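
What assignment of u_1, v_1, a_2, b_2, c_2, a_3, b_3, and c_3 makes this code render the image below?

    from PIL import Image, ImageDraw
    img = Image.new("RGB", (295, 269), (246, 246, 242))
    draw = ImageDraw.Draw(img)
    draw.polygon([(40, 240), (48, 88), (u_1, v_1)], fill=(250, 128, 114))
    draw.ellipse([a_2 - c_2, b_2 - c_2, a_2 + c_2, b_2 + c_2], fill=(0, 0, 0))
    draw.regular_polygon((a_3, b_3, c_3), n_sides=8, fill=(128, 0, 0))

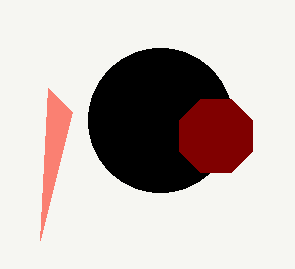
u_1 = 72; v_1 = 112; a_2 = 160; b_2 = 120; c_2 = 72; a_3 = 216; b_3 = 136; c_3 = 40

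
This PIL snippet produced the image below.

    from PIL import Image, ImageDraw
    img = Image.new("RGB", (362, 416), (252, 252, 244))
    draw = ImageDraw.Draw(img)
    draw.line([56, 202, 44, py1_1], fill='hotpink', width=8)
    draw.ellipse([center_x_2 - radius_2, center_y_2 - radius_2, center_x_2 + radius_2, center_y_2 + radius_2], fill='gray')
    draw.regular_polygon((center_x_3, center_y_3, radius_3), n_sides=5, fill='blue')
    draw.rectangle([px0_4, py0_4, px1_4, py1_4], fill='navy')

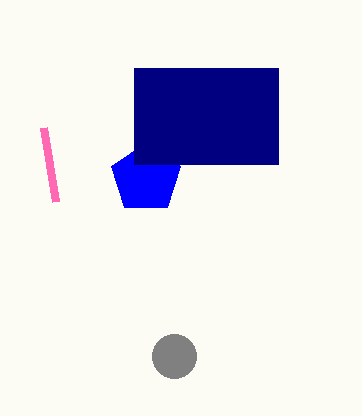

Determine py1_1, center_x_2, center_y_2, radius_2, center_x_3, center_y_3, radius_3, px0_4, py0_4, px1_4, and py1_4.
py1_1 = 128
center_x_2 = 174
center_y_2 = 356
radius_2 = 22
center_x_3 = 146
center_y_3 = 178
radius_3 = 36
px0_4 = 134
py0_4 = 68
px1_4 = 278
py1_4 = 164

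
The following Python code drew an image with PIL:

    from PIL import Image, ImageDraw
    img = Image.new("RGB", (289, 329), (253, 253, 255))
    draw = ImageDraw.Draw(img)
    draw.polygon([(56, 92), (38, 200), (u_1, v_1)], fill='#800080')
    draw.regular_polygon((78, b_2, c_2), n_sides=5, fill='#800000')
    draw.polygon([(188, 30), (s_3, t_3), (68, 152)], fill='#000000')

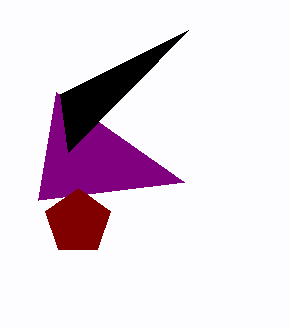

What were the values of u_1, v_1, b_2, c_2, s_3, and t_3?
u_1 = 184, v_1 = 182, b_2 = 222, c_2 = 34, s_3 = 60, t_3 = 94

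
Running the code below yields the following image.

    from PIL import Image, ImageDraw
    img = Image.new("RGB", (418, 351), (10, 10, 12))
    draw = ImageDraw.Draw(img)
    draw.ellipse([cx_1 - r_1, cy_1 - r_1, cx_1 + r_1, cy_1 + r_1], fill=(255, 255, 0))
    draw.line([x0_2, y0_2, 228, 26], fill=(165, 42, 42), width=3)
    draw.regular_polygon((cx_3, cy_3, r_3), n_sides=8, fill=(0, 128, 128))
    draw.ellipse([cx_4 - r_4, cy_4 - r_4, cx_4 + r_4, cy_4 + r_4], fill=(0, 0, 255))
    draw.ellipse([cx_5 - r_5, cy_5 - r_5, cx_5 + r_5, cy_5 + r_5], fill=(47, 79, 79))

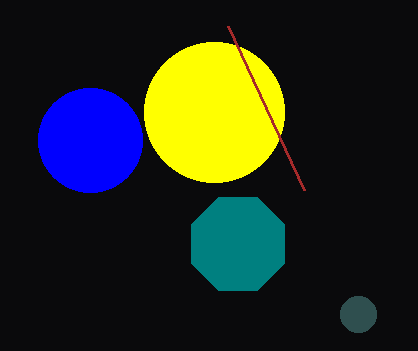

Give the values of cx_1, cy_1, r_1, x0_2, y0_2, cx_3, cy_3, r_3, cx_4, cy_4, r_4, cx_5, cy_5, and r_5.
cx_1 = 214
cy_1 = 112
r_1 = 70
x0_2 = 304
y0_2 = 190
cx_3 = 238
cy_3 = 244
r_3 = 50
cx_4 = 90
cy_4 = 140
r_4 = 52
cx_5 = 358
cy_5 = 314
r_5 = 18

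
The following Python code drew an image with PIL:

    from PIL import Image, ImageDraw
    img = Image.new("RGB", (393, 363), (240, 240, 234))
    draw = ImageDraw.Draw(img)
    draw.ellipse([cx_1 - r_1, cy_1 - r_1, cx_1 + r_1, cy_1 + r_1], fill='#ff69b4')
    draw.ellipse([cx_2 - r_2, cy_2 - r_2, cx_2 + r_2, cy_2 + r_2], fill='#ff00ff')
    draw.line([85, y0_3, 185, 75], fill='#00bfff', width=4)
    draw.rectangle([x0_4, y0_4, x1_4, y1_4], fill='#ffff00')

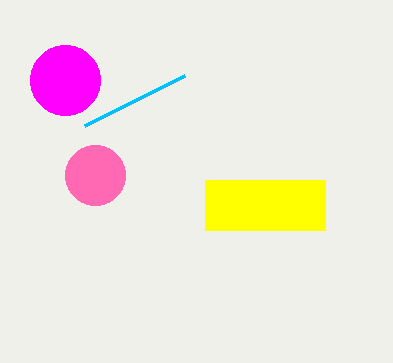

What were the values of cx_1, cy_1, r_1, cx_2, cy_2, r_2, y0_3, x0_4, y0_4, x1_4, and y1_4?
cx_1 = 95; cy_1 = 175; r_1 = 30; cx_2 = 65; cy_2 = 80; r_2 = 35; y0_3 = 125; x0_4 = 205; y0_4 = 180; x1_4 = 325; y1_4 = 230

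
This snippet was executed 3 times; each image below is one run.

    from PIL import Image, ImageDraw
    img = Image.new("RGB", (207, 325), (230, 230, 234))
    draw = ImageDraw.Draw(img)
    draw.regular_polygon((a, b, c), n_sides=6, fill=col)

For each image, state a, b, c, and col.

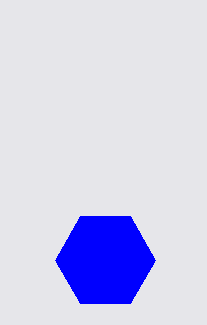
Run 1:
a = 105
b = 260
c = 50
col = 'blue'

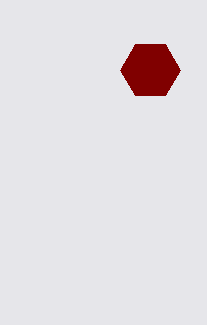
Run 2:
a = 150; b = 70; c = 30; col = 'maroon'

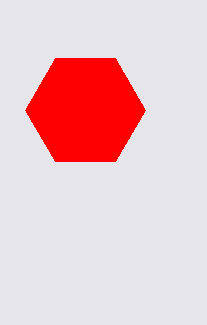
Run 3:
a = 85; b = 110; c = 60; col = 'red'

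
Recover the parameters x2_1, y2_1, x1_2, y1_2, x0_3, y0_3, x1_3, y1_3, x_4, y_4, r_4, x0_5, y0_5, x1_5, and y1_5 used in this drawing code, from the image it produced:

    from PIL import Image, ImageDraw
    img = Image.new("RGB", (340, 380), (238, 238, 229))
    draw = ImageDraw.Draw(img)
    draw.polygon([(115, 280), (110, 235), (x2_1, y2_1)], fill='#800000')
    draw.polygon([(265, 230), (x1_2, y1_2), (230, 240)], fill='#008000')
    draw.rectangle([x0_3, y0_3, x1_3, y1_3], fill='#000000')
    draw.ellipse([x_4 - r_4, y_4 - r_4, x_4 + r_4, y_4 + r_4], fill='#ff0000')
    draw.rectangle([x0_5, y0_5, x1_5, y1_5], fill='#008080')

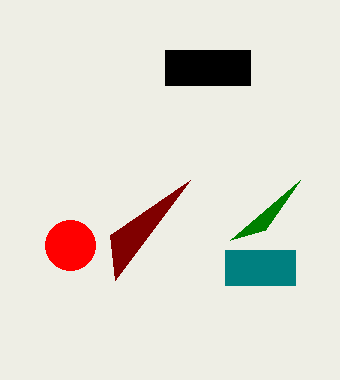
x2_1 = 190; y2_1 = 180; x1_2 = 300; y1_2 = 180; x0_3 = 165; y0_3 = 50; x1_3 = 250; y1_3 = 85; x_4 = 70; y_4 = 245; r_4 = 25; x0_5 = 225; y0_5 = 250; x1_5 = 295; y1_5 = 285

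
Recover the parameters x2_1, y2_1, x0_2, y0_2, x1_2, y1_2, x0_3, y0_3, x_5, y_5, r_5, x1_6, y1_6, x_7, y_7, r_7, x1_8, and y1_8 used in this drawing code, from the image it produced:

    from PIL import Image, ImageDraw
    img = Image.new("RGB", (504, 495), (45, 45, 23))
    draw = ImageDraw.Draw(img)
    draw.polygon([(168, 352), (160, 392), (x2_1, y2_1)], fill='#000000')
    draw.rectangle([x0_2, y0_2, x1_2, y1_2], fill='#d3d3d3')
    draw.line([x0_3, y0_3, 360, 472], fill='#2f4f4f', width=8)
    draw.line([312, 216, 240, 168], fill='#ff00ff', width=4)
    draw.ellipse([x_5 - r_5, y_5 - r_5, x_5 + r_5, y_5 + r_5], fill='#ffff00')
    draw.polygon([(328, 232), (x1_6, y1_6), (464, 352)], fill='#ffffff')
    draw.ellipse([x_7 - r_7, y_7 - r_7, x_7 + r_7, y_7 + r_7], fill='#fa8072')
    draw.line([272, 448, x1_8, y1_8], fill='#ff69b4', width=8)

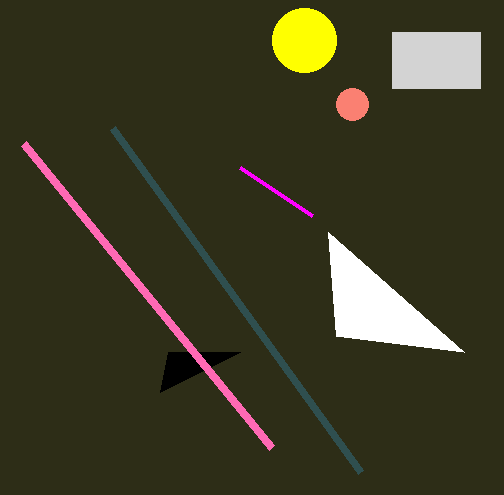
x2_1 = 240, y2_1 = 352, x0_2 = 392, y0_2 = 32, x1_2 = 480, y1_2 = 88, x0_3 = 112, y0_3 = 128, x_5 = 304, y_5 = 40, r_5 = 32, x1_6 = 336, y1_6 = 336, x_7 = 352, y_7 = 104, r_7 = 16, x1_8 = 24, y1_8 = 144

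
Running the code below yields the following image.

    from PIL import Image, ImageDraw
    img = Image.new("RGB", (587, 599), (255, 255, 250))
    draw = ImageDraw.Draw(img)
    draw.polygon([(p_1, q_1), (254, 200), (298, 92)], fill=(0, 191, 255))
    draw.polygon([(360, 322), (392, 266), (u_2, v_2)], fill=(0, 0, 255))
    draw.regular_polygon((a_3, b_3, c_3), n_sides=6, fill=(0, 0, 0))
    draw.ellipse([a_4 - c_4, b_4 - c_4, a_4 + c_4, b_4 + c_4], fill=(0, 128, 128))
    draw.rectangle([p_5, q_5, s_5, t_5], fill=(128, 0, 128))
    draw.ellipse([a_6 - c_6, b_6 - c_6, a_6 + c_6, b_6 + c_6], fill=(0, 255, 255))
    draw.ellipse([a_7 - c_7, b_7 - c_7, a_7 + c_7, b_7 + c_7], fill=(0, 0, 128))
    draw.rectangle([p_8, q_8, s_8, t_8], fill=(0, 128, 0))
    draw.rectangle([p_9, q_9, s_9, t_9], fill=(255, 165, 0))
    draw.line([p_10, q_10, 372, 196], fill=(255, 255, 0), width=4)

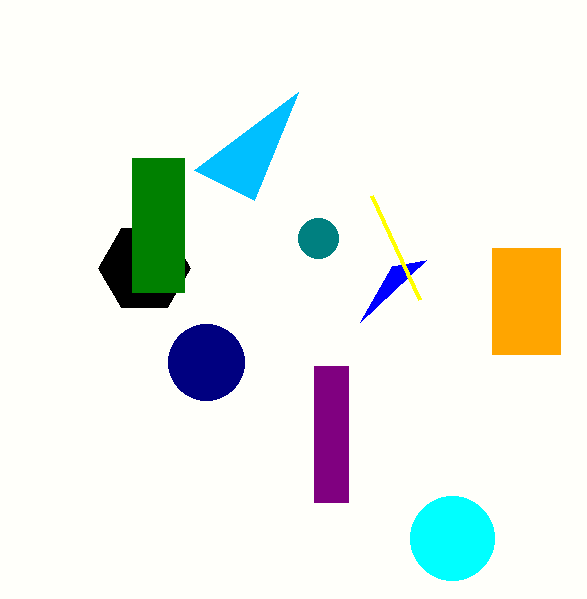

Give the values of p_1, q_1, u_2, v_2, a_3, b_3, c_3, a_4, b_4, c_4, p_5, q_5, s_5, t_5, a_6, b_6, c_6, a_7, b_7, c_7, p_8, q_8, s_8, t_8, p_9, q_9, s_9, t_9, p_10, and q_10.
p_1 = 194
q_1 = 170
u_2 = 426
v_2 = 260
a_3 = 144
b_3 = 268
c_3 = 46
a_4 = 318
b_4 = 238
c_4 = 20
p_5 = 314
q_5 = 366
s_5 = 348
t_5 = 502
a_6 = 452
b_6 = 538
c_6 = 42
a_7 = 206
b_7 = 362
c_7 = 38
p_8 = 132
q_8 = 158
s_8 = 184
t_8 = 292
p_9 = 492
q_9 = 248
s_9 = 560
t_9 = 354
p_10 = 420
q_10 = 300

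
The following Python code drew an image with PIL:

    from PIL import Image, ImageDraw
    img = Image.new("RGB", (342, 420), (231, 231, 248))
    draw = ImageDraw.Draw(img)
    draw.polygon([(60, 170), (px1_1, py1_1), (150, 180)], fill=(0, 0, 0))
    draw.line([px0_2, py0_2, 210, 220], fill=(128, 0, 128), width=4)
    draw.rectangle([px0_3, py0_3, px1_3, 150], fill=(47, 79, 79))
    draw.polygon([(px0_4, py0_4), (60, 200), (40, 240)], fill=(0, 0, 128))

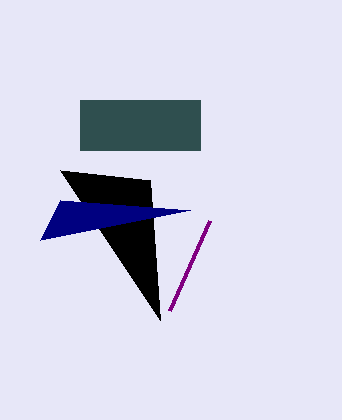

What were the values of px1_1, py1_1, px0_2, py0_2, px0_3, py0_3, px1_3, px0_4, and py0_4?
px1_1 = 160; py1_1 = 320; px0_2 = 170; py0_2 = 310; px0_3 = 80; py0_3 = 100; px1_3 = 200; px0_4 = 190; py0_4 = 210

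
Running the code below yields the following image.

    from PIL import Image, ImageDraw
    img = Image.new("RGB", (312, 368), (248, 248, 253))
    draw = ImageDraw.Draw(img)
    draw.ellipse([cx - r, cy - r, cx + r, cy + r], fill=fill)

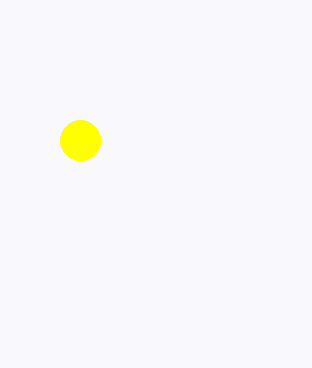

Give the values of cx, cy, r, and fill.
cx = 80, cy = 140, r = 20, fill = 'yellow'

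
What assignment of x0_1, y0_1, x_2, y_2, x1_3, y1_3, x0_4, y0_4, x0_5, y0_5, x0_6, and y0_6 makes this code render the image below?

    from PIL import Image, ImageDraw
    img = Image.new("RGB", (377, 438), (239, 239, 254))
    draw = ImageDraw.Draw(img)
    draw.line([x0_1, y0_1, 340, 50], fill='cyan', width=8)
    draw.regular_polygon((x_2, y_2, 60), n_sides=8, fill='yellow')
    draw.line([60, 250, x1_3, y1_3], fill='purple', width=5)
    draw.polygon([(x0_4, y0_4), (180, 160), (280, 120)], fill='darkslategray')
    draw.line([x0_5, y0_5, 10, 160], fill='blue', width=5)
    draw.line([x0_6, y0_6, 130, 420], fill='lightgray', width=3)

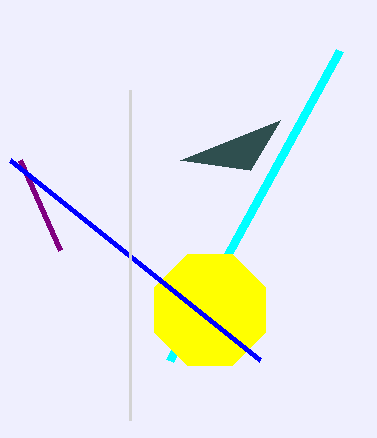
x0_1 = 170; y0_1 = 360; x_2 = 210; y_2 = 310; x1_3 = 20; y1_3 = 160; x0_4 = 250; y0_4 = 170; x0_5 = 260; y0_5 = 360; x0_6 = 130; y0_6 = 90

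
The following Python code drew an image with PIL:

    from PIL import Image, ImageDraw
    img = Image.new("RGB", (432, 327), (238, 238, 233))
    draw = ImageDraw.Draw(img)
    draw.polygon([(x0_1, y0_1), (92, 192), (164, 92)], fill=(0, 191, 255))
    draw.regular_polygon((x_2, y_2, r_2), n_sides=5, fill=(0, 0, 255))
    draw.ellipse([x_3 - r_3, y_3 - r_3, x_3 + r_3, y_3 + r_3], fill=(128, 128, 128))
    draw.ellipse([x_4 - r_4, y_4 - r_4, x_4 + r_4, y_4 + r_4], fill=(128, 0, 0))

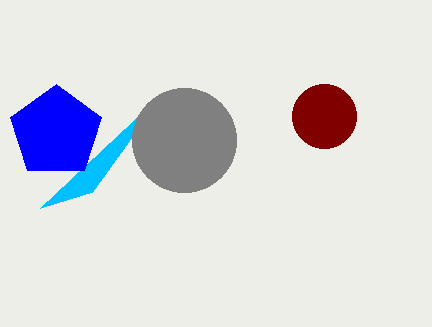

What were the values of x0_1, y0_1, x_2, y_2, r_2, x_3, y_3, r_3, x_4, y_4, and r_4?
x0_1 = 40; y0_1 = 208; x_2 = 56; y_2 = 132; r_2 = 48; x_3 = 184; y_3 = 140; r_3 = 52; x_4 = 324; y_4 = 116; r_4 = 32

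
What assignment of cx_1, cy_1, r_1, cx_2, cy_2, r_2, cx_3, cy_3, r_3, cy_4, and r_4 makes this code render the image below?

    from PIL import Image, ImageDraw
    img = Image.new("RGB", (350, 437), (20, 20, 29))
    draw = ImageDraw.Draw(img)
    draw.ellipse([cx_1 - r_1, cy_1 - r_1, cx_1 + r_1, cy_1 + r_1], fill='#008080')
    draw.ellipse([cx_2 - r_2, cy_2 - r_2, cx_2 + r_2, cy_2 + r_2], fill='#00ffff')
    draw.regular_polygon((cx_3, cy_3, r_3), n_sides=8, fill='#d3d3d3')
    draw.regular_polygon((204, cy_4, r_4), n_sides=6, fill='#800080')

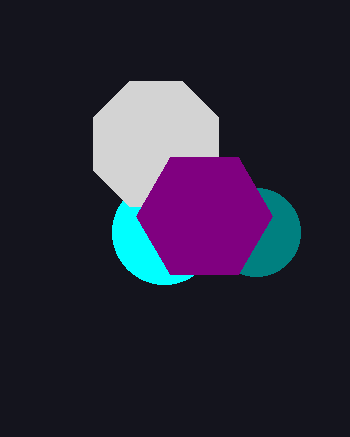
cx_1 = 256; cy_1 = 232; r_1 = 44; cx_2 = 164; cy_2 = 232; r_2 = 52; cx_3 = 156; cy_3 = 144; r_3 = 68; cy_4 = 216; r_4 = 68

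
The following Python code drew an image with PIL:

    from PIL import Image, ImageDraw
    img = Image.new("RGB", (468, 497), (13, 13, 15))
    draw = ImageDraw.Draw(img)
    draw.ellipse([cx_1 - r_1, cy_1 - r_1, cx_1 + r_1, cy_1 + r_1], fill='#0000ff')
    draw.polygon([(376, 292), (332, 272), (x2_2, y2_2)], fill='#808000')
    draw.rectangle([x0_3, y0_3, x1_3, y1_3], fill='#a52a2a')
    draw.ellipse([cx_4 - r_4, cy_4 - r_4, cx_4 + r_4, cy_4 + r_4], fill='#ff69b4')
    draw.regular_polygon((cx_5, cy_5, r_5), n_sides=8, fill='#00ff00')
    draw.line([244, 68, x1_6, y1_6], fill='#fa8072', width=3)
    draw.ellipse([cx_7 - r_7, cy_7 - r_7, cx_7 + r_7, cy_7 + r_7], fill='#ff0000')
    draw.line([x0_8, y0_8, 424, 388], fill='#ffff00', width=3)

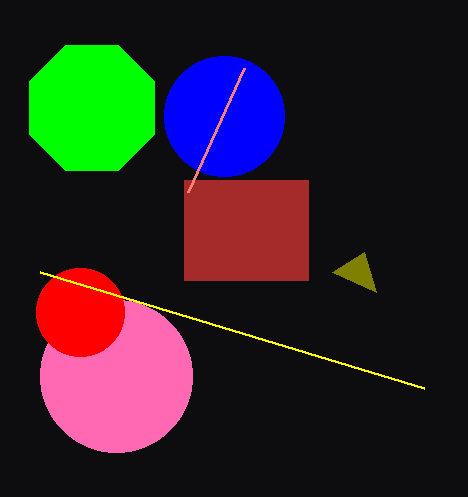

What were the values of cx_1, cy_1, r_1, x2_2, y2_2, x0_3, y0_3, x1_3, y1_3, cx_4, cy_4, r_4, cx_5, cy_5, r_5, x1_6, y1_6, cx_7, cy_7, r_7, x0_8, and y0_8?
cx_1 = 224, cy_1 = 116, r_1 = 60, x2_2 = 364, y2_2 = 252, x0_3 = 184, y0_3 = 180, x1_3 = 308, y1_3 = 280, cx_4 = 116, cy_4 = 376, r_4 = 76, cx_5 = 92, cy_5 = 108, r_5 = 68, x1_6 = 188, y1_6 = 192, cx_7 = 80, cy_7 = 312, r_7 = 44, x0_8 = 40, y0_8 = 272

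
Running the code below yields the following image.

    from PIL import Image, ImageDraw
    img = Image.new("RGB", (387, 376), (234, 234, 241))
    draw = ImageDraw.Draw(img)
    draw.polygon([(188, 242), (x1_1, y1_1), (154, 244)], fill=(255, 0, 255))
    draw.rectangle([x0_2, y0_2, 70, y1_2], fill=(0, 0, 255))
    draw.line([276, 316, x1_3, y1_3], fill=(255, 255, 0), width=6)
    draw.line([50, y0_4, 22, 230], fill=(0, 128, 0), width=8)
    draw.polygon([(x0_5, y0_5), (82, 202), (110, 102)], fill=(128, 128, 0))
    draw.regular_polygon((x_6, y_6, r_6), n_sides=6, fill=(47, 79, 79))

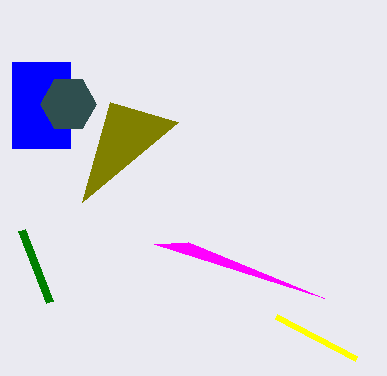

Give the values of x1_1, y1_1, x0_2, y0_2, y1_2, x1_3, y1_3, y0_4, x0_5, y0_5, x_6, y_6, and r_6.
x1_1 = 324; y1_1 = 298; x0_2 = 12; y0_2 = 62; y1_2 = 148; x1_3 = 356; y1_3 = 358; y0_4 = 302; x0_5 = 178; y0_5 = 122; x_6 = 68; y_6 = 104; r_6 = 28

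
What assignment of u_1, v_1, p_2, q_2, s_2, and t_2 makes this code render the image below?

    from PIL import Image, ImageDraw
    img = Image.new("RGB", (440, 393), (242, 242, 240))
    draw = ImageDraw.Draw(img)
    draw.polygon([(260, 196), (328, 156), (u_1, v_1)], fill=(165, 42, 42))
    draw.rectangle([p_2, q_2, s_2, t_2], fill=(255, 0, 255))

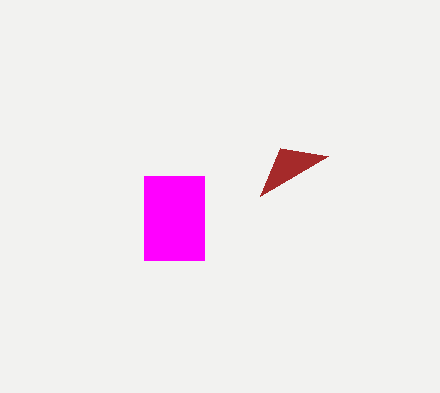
u_1 = 280; v_1 = 148; p_2 = 144; q_2 = 176; s_2 = 204; t_2 = 260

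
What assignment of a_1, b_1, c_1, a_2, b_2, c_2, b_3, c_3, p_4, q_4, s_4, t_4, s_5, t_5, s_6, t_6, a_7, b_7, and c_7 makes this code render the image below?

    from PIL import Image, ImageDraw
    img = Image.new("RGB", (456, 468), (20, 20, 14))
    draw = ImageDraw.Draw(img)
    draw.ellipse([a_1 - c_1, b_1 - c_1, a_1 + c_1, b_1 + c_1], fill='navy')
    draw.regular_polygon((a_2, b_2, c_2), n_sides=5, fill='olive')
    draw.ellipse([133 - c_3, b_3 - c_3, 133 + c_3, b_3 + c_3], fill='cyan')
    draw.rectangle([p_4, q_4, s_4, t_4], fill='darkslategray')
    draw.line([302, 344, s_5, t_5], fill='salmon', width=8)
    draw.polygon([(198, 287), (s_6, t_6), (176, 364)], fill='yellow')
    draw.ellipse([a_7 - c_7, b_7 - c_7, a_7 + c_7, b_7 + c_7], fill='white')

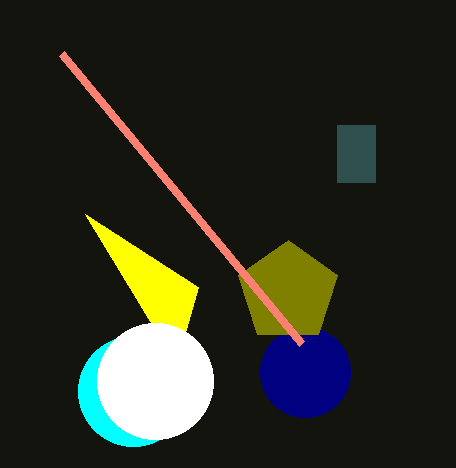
a_1 = 305, b_1 = 372, c_1 = 45, a_2 = 288, b_2 = 292, c_2 = 52, b_3 = 391, c_3 = 55, p_4 = 337, q_4 = 125, s_4 = 375, t_4 = 182, s_5 = 62, t_5 = 54, s_6 = 85, t_6 = 214, a_7 = 155, b_7 = 381, c_7 = 58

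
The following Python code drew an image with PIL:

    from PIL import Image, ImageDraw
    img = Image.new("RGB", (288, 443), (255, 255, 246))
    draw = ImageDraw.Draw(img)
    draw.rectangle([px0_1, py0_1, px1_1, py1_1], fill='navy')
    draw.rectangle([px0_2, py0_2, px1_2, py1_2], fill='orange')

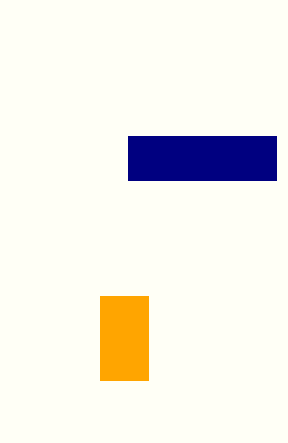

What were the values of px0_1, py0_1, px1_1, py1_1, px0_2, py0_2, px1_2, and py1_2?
px0_1 = 128
py0_1 = 136
px1_1 = 276
py1_1 = 180
px0_2 = 100
py0_2 = 296
px1_2 = 148
py1_2 = 380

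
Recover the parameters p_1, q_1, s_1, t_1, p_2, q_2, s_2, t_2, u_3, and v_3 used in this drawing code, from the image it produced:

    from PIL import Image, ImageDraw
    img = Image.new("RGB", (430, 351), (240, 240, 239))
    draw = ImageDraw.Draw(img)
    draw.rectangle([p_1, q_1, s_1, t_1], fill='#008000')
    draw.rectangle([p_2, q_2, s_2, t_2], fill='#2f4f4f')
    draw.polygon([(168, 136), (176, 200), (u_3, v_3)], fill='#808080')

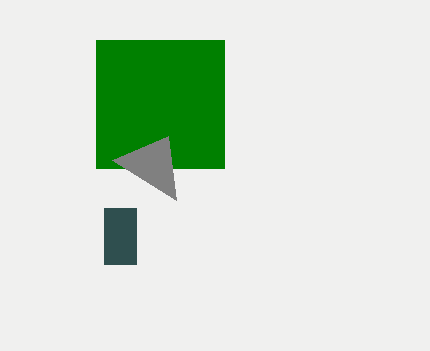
p_1 = 96, q_1 = 40, s_1 = 224, t_1 = 168, p_2 = 104, q_2 = 208, s_2 = 136, t_2 = 264, u_3 = 112, v_3 = 160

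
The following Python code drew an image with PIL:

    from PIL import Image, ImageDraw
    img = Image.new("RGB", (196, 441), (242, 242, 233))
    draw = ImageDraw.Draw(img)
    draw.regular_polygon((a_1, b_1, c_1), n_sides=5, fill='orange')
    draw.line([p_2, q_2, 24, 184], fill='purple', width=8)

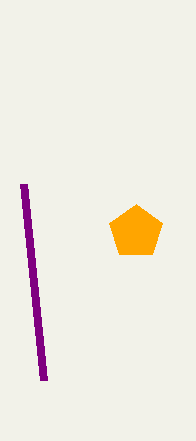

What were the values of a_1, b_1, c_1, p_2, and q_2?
a_1 = 136
b_1 = 232
c_1 = 28
p_2 = 44
q_2 = 380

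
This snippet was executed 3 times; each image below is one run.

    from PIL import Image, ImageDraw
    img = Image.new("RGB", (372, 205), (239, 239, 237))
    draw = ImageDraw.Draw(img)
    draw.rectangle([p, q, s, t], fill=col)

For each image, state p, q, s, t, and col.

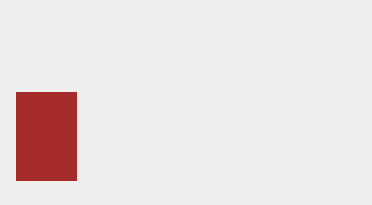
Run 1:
p = 16
q = 92
s = 76
t = 180
col = 'brown'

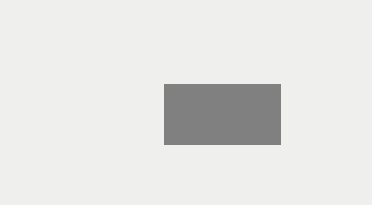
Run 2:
p = 164
q = 84
s = 280
t = 144
col = 'gray'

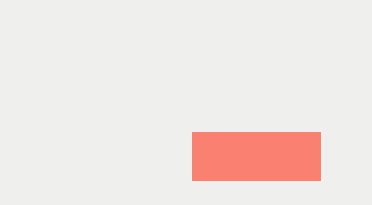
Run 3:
p = 192
q = 132
s = 320
t = 180
col = 'salmon'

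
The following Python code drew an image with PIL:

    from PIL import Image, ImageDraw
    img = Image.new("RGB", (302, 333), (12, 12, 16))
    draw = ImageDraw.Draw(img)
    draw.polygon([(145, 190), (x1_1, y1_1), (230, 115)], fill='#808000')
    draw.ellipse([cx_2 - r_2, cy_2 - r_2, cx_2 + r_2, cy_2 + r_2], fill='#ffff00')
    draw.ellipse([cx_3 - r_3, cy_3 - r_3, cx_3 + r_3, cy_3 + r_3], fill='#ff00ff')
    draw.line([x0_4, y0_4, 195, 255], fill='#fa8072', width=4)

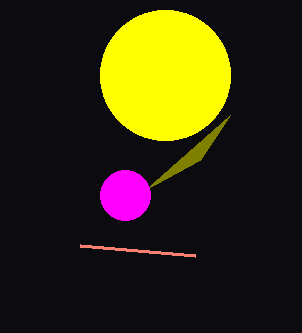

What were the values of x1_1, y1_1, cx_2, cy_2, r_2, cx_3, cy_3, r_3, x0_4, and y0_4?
x1_1 = 200; y1_1 = 160; cx_2 = 165; cy_2 = 75; r_2 = 65; cx_3 = 125; cy_3 = 195; r_3 = 25; x0_4 = 80; y0_4 = 245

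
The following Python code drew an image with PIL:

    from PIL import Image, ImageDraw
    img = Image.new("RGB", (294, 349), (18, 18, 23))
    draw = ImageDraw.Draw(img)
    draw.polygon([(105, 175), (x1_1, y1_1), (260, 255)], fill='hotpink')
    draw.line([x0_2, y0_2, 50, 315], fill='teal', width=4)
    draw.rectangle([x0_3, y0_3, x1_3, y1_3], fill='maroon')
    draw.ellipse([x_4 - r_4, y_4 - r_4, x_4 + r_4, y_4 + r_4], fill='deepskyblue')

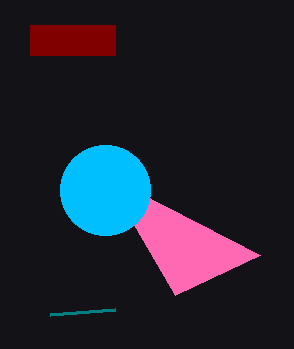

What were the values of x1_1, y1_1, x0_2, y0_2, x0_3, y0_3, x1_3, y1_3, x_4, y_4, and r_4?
x1_1 = 175, y1_1 = 295, x0_2 = 115, y0_2 = 310, x0_3 = 30, y0_3 = 25, x1_3 = 115, y1_3 = 55, x_4 = 105, y_4 = 190, r_4 = 45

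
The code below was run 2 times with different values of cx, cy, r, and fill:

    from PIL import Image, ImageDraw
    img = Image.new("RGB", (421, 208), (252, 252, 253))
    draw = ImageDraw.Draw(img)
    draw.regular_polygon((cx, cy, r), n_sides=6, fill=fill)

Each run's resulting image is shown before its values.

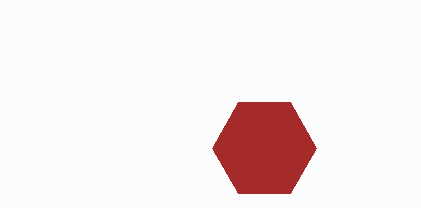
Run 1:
cx = 264, cy = 148, r = 52, fill = 'brown'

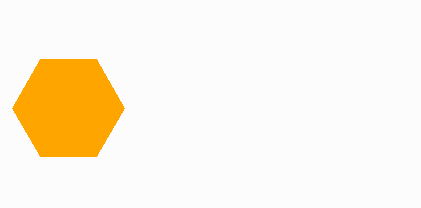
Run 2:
cx = 68, cy = 108, r = 56, fill = 'orange'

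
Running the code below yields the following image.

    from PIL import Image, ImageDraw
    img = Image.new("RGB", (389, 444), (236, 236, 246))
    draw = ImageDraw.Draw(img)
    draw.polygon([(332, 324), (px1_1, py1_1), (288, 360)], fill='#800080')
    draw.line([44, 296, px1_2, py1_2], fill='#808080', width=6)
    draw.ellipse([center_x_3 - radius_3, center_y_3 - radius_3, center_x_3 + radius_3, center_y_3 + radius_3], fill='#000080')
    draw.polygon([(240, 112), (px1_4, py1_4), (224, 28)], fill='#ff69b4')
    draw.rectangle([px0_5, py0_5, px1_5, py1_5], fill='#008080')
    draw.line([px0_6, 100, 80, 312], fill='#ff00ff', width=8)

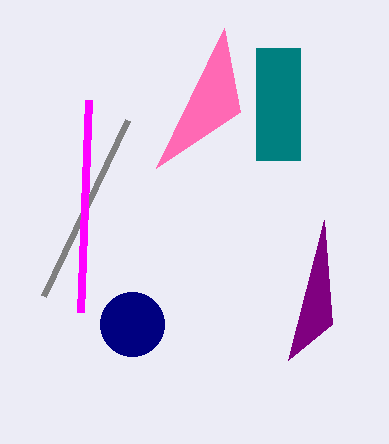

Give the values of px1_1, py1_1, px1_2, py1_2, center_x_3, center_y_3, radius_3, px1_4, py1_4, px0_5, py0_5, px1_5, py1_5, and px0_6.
px1_1 = 324
py1_1 = 220
px1_2 = 128
py1_2 = 120
center_x_3 = 132
center_y_3 = 324
radius_3 = 32
px1_4 = 156
py1_4 = 168
px0_5 = 256
py0_5 = 48
px1_5 = 300
py1_5 = 160
px0_6 = 88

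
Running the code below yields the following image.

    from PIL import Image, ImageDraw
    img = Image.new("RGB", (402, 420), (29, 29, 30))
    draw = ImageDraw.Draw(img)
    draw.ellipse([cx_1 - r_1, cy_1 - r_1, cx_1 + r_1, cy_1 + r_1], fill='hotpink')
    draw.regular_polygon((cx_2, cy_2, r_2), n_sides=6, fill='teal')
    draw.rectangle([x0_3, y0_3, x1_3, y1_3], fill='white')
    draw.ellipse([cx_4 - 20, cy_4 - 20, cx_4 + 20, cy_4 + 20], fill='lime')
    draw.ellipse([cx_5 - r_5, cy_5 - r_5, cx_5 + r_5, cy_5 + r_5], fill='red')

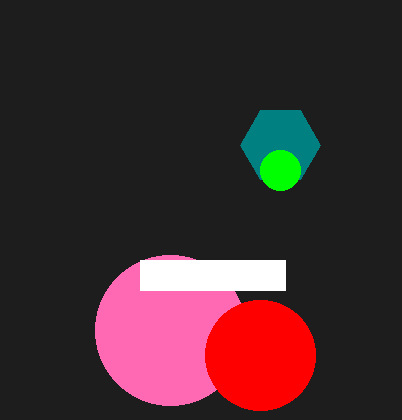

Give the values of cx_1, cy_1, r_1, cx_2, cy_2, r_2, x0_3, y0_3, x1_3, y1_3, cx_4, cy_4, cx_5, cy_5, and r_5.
cx_1 = 170; cy_1 = 330; r_1 = 75; cx_2 = 280; cy_2 = 145; r_2 = 40; x0_3 = 140; y0_3 = 260; x1_3 = 285; y1_3 = 290; cx_4 = 280; cy_4 = 170; cx_5 = 260; cy_5 = 355; r_5 = 55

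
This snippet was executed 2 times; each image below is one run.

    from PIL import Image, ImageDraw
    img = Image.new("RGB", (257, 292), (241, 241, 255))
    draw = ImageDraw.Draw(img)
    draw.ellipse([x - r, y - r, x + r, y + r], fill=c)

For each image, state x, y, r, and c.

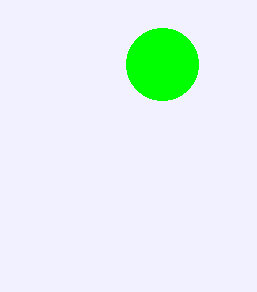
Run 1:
x = 162; y = 64; r = 36; c = 'lime'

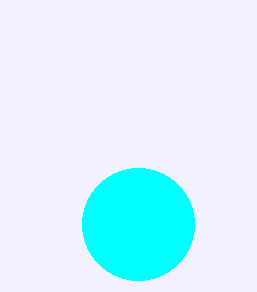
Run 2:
x = 138
y = 224
r = 56
c = 'cyan'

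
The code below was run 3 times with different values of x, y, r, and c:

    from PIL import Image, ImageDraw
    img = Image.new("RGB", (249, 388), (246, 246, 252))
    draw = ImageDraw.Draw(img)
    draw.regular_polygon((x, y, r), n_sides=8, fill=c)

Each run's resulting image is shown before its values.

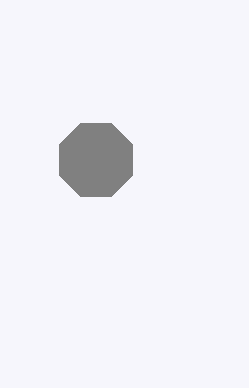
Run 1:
x = 96, y = 160, r = 40, c = 'gray'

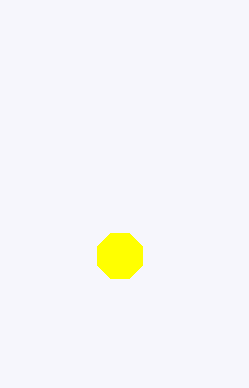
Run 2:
x = 120, y = 256, r = 24, c = 'yellow'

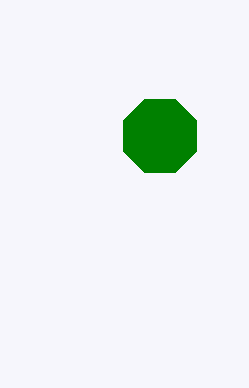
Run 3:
x = 160, y = 136, r = 40, c = 'green'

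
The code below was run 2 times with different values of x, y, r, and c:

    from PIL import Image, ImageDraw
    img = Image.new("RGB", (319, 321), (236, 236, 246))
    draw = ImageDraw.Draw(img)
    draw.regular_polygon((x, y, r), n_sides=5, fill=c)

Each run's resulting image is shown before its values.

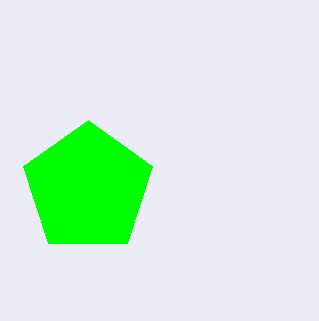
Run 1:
x = 88; y = 188; r = 68; c = 'lime'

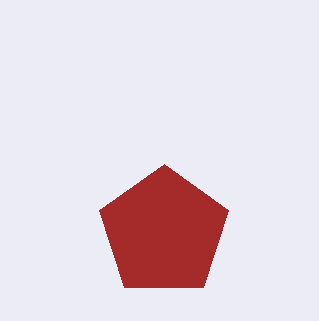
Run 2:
x = 164; y = 232; r = 68; c = 'brown'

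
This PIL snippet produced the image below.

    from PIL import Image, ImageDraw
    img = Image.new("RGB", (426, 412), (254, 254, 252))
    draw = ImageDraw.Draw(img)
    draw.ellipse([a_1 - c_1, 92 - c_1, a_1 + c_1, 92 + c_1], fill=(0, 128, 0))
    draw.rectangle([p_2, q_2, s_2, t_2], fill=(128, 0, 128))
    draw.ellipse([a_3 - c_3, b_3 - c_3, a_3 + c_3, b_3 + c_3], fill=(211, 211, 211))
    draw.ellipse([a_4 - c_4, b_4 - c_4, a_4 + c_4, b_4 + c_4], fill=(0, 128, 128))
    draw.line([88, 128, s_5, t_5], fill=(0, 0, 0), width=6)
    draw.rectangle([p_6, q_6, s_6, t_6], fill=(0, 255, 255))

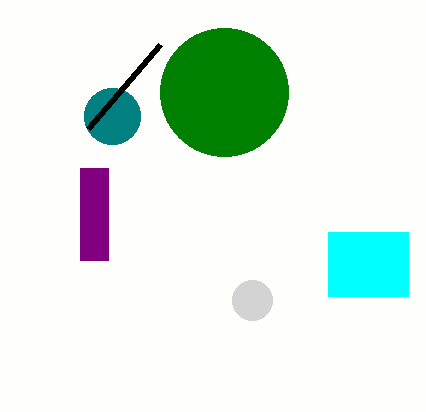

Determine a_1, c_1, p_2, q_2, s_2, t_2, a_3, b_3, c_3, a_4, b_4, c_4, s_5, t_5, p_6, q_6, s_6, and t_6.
a_1 = 224; c_1 = 64; p_2 = 80; q_2 = 168; s_2 = 108; t_2 = 260; a_3 = 252; b_3 = 300; c_3 = 20; a_4 = 112; b_4 = 116; c_4 = 28; s_5 = 160; t_5 = 44; p_6 = 328; q_6 = 232; s_6 = 408; t_6 = 296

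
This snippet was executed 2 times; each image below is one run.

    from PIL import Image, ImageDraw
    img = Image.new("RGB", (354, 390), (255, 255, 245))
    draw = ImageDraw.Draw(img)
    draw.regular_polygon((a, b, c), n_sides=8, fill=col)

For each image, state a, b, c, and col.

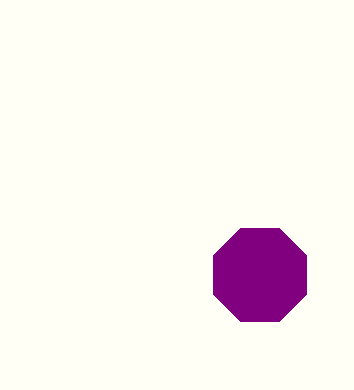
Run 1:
a = 260
b = 275
c = 50
col = 'purple'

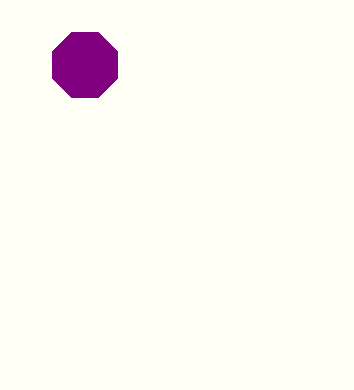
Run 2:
a = 85; b = 65; c = 35; col = 'purple'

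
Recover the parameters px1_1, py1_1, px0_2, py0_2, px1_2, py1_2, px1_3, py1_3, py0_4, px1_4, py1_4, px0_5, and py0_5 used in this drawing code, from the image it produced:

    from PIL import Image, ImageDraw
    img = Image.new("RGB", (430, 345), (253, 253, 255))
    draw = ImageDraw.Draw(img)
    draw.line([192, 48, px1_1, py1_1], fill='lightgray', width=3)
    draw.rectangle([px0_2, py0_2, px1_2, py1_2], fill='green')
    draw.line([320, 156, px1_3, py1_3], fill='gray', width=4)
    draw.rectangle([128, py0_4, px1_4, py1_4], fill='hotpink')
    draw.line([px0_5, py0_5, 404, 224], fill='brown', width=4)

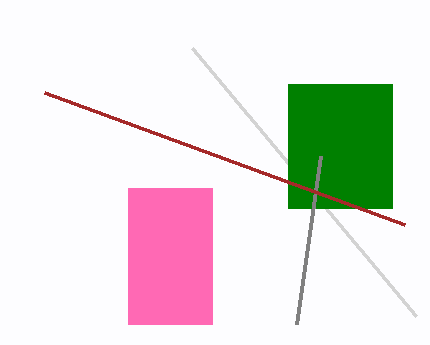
px1_1 = 416; py1_1 = 316; px0_2 = 288; py0_2 = 84; px1_2 = 392; py1_2 = 208; px1_3 = 296; py1_3 = 324; py0_4 = 188; px1_4 = 212; py1_4 = 324; px0_5 = 44; py0_5 = 92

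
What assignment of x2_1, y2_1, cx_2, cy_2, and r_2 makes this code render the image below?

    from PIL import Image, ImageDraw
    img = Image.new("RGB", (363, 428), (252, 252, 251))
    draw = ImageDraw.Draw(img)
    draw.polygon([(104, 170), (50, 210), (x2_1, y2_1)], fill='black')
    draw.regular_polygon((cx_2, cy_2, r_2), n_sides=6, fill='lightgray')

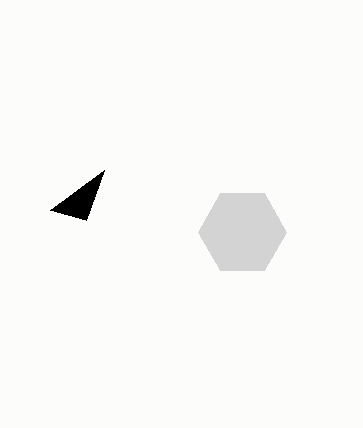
x2_1 = 86, y2_1 = 220, cx_2 = 242, cy_2 = 232, r_2 = 44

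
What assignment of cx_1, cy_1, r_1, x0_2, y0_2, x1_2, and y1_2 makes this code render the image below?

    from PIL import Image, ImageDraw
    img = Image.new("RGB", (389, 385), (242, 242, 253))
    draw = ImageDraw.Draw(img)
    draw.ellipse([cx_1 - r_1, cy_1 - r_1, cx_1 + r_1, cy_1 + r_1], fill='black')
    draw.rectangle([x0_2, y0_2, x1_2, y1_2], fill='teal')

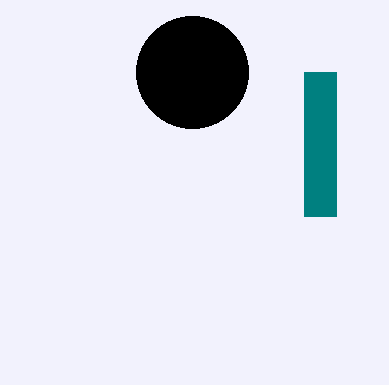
cx_1 = 192; cy_1 = 72; r_1 = 56; x0_2 = 304; y0_2 = 72; x1_2 = 336; y1_2 = 216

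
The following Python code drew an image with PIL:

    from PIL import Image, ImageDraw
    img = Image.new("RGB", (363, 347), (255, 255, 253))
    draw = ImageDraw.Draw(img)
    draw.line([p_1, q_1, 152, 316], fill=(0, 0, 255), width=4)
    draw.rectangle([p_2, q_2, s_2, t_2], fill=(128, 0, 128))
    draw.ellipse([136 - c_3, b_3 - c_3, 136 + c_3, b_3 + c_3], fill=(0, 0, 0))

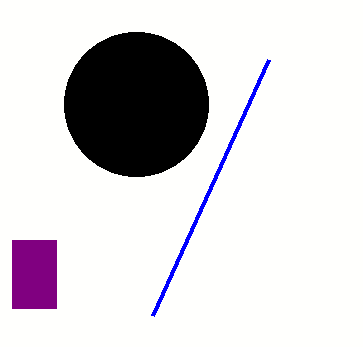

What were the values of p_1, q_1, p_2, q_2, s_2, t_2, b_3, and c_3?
p_1 = 268
q_1 = 60
p_2 = 12
q_2 = 240
s_2 = 56
t_2 = 308
b_3 = 104
c_3 = 72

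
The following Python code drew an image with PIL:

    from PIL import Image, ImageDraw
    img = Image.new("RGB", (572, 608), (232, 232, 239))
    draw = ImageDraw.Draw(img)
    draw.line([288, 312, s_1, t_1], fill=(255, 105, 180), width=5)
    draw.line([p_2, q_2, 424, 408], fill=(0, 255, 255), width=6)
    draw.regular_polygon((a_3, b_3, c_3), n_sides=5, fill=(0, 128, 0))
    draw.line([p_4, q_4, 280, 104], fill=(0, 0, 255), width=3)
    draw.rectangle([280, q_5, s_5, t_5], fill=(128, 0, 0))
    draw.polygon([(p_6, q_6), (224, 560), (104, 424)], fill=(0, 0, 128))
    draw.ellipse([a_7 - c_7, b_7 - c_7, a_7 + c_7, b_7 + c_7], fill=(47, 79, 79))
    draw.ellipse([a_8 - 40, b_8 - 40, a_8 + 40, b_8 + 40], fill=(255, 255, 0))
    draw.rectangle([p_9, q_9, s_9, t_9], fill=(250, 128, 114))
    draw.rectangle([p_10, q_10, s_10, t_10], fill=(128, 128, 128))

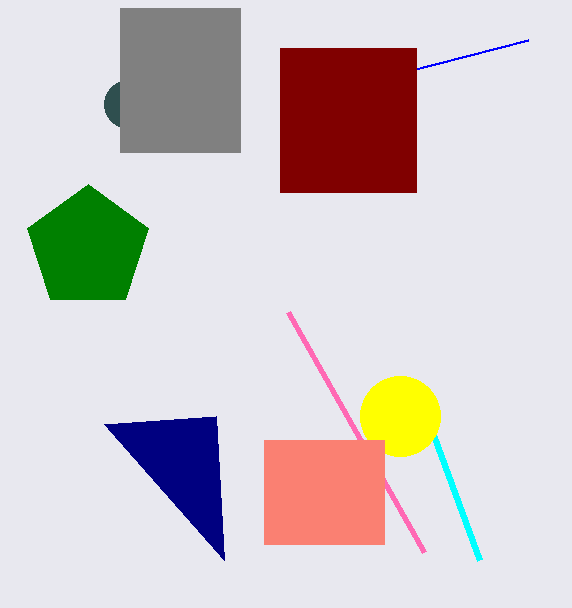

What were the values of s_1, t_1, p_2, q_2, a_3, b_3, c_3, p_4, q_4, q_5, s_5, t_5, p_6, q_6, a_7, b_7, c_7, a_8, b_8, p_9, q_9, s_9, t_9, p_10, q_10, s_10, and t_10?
s_1 = 424; t_1 = 552; p_2 = 480; q_2 = 560; a_3 = 88; b_3 = 248; c_3 = 64; p_4 = 528; q_4 = 40; q_5 = 48; s_5 = 416; t_5 = 192; p_6 = 216; q_6 = 416; a_7 = 128; b_7 = 104; c_7 = 24; a_8 = 400; b_8 = 416; p_9 = 264; q_9 = 440; s_9 = 384; t_9 = 544; p_10 = 120; q_10 = 8; s_10 = 240; t_10 = 152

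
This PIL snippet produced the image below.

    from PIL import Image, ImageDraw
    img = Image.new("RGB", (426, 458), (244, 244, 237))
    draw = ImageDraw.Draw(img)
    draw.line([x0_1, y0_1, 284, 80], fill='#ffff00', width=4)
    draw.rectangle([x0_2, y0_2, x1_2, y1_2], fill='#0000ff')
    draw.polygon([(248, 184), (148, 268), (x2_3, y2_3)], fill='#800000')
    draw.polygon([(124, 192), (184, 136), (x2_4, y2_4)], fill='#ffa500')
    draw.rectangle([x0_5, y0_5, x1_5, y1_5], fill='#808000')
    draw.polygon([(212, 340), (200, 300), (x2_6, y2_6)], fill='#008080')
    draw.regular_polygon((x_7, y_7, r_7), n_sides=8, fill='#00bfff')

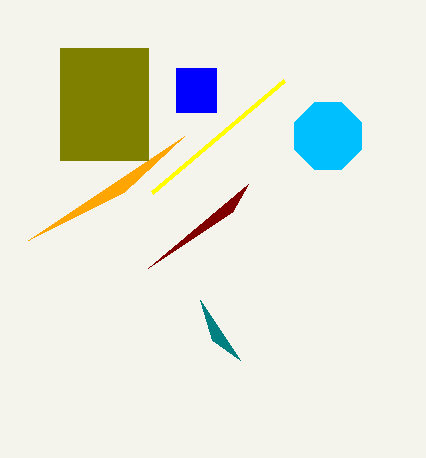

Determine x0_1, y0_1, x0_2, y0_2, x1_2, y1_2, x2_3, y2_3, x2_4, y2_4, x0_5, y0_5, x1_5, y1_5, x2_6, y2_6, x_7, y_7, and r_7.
x0_1 = 152
y0_1 = 192
x0_2 = 176
y0_2 = 68
x1_2 = 216
y1_2 = 112
x2_3 = 232
y2_3 = 212
x2_4 = 28
y2_4 = 240
x0_5 = 60
y0_5 = 48
x1_5 = 148
y1_5 = 160
x2_6 = 240
y2_6 = 360
x_7 = 328
y_7 = 136
r_7 = 36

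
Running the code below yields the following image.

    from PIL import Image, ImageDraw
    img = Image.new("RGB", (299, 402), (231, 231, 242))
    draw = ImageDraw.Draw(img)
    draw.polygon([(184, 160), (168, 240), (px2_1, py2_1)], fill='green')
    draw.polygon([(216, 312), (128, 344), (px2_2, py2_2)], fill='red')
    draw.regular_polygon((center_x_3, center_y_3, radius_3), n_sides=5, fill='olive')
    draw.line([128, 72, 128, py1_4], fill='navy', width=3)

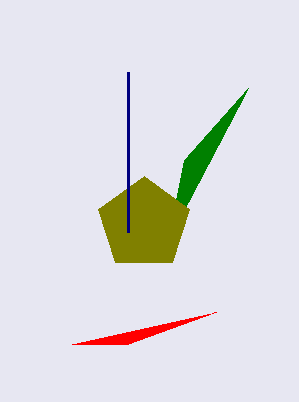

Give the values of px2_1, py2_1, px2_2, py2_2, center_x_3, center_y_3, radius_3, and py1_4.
px2_1 = 248, py2_1 = 88, px2_2 = 72, py2_2 = 344, center_x_3 = 144, center_y_3 = 224, radius_3 = 48, py1_4 = 232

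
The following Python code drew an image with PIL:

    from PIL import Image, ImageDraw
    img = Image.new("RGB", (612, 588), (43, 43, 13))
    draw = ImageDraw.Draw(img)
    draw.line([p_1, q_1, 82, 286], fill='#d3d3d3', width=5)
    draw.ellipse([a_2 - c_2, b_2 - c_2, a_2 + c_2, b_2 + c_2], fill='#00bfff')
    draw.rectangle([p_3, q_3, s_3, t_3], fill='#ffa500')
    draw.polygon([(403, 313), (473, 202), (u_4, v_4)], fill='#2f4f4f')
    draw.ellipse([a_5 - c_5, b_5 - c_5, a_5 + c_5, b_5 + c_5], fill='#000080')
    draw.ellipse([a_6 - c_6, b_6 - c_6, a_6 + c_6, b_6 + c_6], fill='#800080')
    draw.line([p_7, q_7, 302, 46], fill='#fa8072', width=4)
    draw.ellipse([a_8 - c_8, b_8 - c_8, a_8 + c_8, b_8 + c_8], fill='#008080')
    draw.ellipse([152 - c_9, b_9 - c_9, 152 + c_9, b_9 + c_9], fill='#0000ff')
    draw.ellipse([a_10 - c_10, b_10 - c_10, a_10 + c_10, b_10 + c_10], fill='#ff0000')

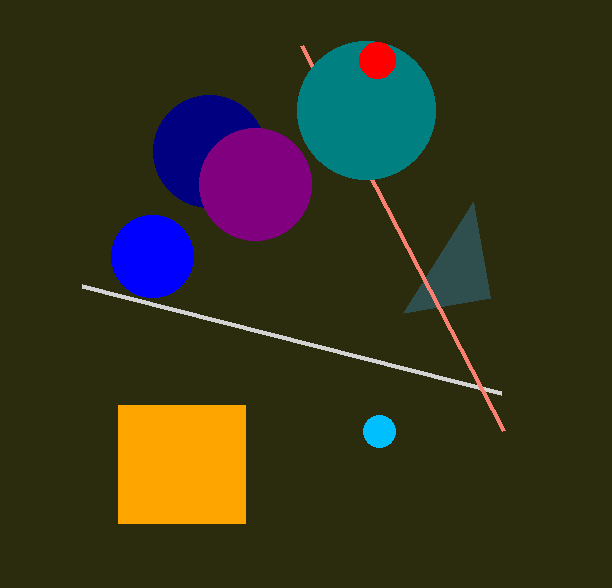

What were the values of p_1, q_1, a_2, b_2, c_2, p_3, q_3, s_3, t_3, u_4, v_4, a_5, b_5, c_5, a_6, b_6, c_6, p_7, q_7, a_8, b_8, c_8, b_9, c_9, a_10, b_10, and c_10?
p_1 = 501; q_1 = 393; a_2 = 379; b_2 = 431; c_2 = 16; p_3 = 118; q_3 = 405; s_3 = 245; t_3 = 523; u_4 = 490; v_4 = 298; a_5 = 209; b_5 = 151; c_5 = 56; a_6 = 255; b_6 = 184; c_6 = 56; p_7 = 504; q_7 = 431; a_8 = 366; b_8 = 110; c_8 = 69; b_9 = 256; c_9 = 41; a_10 = 377; b_10 = 60; c_10 = 18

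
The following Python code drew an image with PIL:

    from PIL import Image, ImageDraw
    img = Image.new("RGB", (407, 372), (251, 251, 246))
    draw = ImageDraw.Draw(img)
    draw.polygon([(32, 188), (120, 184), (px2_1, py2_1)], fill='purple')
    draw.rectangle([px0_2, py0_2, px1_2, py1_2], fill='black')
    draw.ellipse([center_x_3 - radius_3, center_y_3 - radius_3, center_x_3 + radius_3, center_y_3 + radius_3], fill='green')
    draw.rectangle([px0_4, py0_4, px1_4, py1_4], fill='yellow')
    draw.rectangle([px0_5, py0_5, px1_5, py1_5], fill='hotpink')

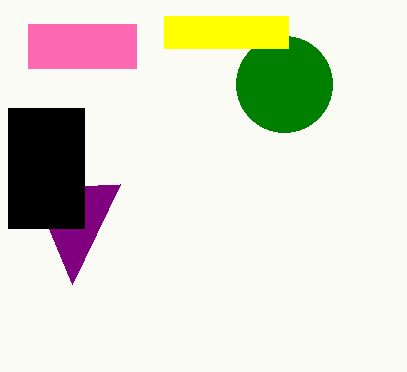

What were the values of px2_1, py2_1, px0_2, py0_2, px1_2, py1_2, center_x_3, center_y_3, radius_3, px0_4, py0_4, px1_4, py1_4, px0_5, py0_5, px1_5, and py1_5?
px2_1 = 72
py2_1 = 284
px0_2 = 8
py0_2 = 108
px1_2 = 84
py1_2 = 228
center_x_3 = 284
center_y_3 = 84
radius_3 = 48
px0_4 = 164
py0_4 = 16
px1_4 = 288
py1_4 = 48
px0_5 = 28
py0_5 = 24
px1_5 = 136
py1_5 = 68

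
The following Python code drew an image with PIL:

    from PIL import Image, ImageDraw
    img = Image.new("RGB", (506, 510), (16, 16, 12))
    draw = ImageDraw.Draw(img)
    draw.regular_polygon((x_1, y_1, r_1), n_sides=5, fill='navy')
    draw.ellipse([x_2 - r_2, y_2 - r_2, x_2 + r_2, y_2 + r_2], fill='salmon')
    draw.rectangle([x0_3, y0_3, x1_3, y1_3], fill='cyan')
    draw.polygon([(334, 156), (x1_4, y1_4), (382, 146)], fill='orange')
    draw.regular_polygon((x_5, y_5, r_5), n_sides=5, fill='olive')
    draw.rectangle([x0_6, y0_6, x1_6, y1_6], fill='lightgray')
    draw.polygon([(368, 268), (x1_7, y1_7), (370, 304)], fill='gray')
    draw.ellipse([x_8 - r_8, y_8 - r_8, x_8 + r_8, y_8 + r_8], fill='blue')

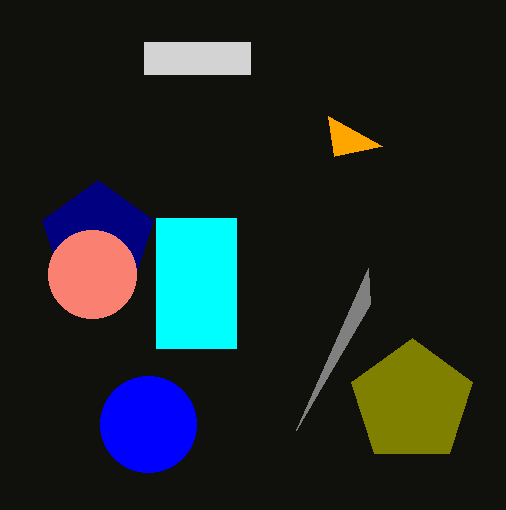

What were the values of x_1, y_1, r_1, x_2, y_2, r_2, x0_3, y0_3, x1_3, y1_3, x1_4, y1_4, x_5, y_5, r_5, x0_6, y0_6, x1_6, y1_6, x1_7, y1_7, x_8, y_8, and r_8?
x_1 = 98, y_1 = 238, r_1 = 58, x_2 = 92, y_2 = 274, r_2 = 44, x0_3 = 156, y0_3 = 218, x1_3 = 236, y1_3 = 348, x1_4 = 328, y1_4 = 116, x_5 = 412, y_5 = 402, r_5 = 64, x0_6 = 144, y0_6 = 42, x1_6 = 250, y1_6 = 74, x1_7 = 296, y1_7 = 430, x_8 = 148, y_8 = 424, r_8 = 48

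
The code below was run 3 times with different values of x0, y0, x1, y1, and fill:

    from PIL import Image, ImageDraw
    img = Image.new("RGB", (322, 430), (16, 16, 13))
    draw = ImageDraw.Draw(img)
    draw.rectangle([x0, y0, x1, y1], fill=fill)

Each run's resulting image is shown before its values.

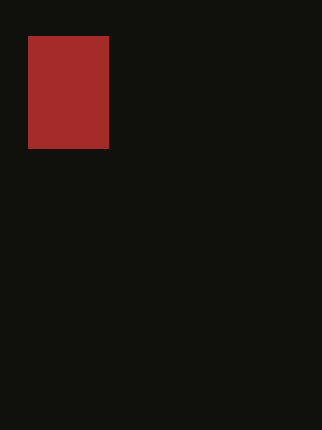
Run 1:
x0 = 28; y0 = 36; x1 = 108; y1 = 148; fill = 'brown'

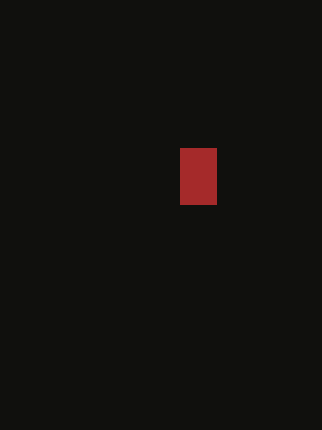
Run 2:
x0 = 180, y0 = 148, x1 = 216, y1 = 204, fill = 'brown'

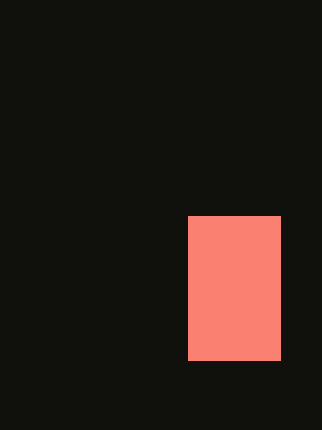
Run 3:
x0 = 188
y0 = 216
x1 = 280
y1 = 360
fill = 'salmon'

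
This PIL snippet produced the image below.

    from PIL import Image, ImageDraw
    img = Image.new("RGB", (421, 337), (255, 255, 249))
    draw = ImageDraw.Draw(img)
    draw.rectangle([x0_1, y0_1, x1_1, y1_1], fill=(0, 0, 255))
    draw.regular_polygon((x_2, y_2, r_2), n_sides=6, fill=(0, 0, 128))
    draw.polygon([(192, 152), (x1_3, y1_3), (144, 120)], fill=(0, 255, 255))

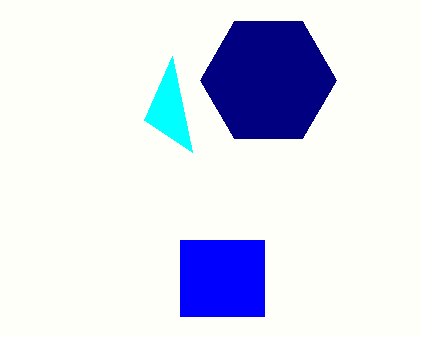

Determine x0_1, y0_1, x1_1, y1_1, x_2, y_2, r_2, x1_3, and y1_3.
x0_1 = 180, y0_1 = 240, x1_1 = 264, y1_1 = 316, x_2 = 268, y_2 = 80, r_2 = 68, x1_3 = 172, y1_3 = 56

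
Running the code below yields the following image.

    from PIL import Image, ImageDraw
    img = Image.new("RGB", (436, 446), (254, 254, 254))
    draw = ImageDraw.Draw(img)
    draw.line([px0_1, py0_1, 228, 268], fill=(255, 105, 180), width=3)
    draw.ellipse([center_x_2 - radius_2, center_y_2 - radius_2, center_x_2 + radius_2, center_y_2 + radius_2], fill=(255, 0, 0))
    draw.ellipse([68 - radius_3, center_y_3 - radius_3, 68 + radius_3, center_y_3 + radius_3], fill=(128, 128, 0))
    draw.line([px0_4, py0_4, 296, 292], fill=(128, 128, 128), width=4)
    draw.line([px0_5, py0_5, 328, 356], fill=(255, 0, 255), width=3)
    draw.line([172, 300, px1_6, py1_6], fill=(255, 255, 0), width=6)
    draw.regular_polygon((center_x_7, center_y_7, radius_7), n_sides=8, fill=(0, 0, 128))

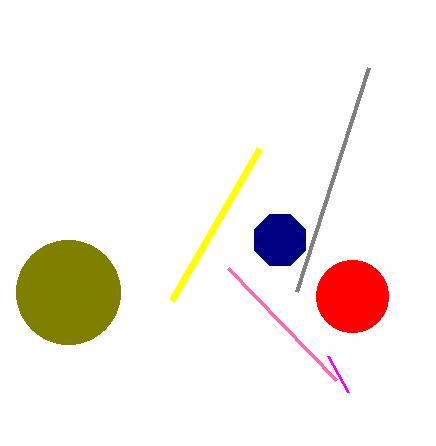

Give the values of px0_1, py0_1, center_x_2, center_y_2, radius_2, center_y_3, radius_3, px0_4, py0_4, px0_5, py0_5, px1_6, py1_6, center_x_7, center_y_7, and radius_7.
px0_1 = 336
py0_1 = 380
center_x_2 = 352
center_y_2 = 296
radius_2 = 36
center_y_3 = 292
radius_3 = 52
px0_4 = 368
py0_4 = 68
px0_5 = 348
py0_5 = 392
px1_6 = 260
py1_6 = 148
center_x_7 = 280
center_y_7 = 240
radius_7 = 28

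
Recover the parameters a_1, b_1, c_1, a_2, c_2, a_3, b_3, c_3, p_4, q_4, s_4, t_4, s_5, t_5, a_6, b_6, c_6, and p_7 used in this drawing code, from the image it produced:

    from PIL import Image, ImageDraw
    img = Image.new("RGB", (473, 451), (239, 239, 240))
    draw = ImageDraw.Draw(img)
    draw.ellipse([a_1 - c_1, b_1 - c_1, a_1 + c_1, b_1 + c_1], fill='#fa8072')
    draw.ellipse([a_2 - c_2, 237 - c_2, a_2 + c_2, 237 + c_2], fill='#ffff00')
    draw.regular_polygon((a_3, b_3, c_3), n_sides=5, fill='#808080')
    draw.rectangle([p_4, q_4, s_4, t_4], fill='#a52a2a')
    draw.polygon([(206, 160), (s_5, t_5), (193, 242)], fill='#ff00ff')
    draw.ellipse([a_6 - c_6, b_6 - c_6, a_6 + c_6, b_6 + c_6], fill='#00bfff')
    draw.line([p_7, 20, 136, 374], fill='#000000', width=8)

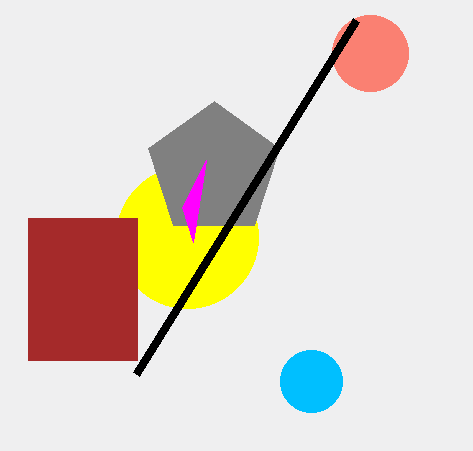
a_1 = 370
b_1 = 53
c_1 = 38
a_2 = 187
c_2 = 71
a_3 = 214
b_3 = 170
c_3 = 69
p_4 = 28
q_4 = 218
s_4 = 137
t_4 = 360
s_5 = 182
t_5 = 207
a_6 = 311
b_6 = 381
c_6 = 31
p_7 = 356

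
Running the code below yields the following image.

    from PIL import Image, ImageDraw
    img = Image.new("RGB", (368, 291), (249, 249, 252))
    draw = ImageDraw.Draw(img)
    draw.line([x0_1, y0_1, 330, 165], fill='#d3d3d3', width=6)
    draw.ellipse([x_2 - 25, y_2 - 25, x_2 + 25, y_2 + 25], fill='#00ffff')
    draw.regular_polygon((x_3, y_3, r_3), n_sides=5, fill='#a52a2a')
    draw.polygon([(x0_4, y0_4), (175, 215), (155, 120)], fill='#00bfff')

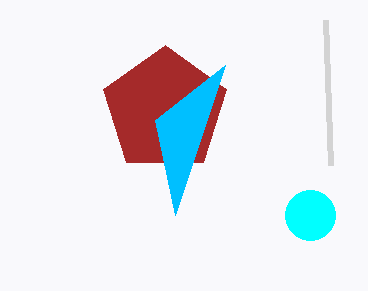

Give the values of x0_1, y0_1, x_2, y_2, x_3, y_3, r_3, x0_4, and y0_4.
x0_1 = 325; y0_1 = 20; x_2 = 310; y_2 = 215; x_3 = 165; y_3 = 110; r_3 = 65; x0_4 = 225; y0_4 = 65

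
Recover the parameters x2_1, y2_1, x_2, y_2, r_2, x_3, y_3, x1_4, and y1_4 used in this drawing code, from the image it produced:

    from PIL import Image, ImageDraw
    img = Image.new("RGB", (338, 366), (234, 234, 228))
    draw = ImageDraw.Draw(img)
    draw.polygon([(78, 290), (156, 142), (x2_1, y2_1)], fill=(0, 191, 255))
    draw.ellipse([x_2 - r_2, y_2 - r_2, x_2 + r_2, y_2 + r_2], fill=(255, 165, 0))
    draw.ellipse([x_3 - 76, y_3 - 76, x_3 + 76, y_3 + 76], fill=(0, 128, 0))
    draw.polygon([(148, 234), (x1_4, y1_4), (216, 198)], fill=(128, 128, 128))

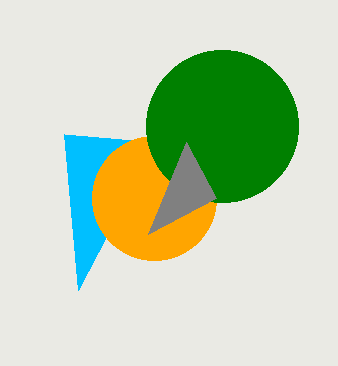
x2_1 = 64
y2_1 = 134
x_2 = 154
y_2 = 198
r_2 = 62
x_3 = 222
y_3 = 126
x1_4 = 186
y1_4 = 142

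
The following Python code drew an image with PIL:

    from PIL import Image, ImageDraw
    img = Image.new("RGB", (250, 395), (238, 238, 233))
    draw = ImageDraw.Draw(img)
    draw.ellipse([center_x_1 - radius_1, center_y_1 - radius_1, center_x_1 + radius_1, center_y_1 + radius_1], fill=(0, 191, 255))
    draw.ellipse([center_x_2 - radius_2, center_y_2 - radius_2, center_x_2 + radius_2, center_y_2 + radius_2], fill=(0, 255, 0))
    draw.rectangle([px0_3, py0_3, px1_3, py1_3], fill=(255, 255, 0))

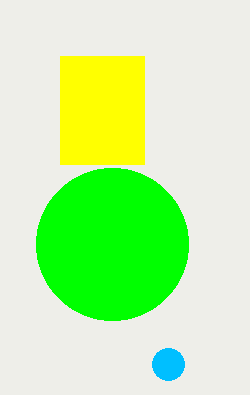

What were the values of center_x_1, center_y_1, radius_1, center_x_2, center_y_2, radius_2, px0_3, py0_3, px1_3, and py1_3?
center_x_1 = 168; center_y_1 = 364; radius_1 = 16; center_x_2 = 112; center_y_2 = 244; radius_2 = 76; px0_3 = 60; py0_3 = 56; px1_3 = 144; py1_3 = 164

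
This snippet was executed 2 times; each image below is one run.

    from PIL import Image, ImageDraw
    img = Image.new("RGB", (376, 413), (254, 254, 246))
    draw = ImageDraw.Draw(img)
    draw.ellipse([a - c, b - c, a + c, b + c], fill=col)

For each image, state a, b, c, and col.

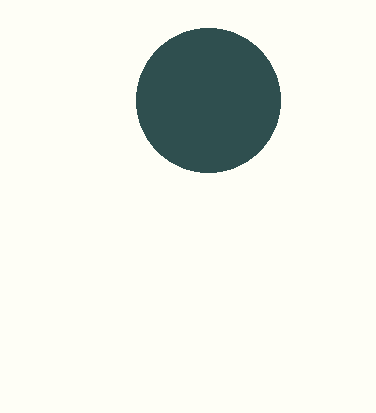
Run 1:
a = 208
b = 100
c = 72
col = 'darkslategray'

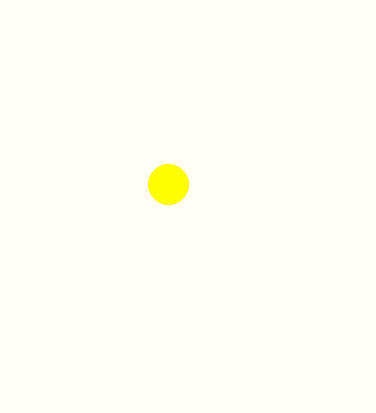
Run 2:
a = 168, b = 184, c = 20, col = 'yellow'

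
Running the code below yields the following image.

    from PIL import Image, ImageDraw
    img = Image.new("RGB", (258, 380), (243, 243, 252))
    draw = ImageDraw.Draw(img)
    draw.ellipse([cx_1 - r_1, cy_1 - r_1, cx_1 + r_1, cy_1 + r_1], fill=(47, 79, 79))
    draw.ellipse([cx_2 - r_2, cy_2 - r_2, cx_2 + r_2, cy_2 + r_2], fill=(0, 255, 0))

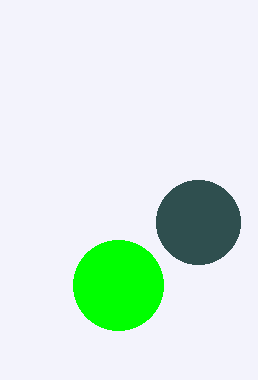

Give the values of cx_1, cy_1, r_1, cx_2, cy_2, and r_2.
cx_1 = 198
cy_1 = 222
r_1 = 42
cx_2 = 118
cy_2 = 285
r_2 = 45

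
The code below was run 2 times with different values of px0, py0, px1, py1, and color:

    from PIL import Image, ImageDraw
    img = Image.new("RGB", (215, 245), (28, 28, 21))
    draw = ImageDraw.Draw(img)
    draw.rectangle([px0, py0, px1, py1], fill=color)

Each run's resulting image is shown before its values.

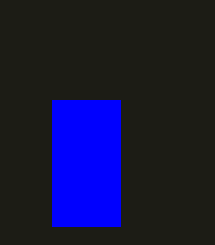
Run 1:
px0 = 52; py0 = 100; px1 = 120; py1 = 226; color = 'blue'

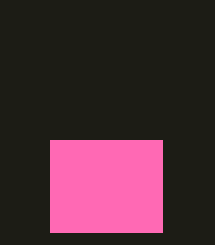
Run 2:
px0 = 50; py0 = 140; px1 = 162; py1 = 232; color = 'hotpink'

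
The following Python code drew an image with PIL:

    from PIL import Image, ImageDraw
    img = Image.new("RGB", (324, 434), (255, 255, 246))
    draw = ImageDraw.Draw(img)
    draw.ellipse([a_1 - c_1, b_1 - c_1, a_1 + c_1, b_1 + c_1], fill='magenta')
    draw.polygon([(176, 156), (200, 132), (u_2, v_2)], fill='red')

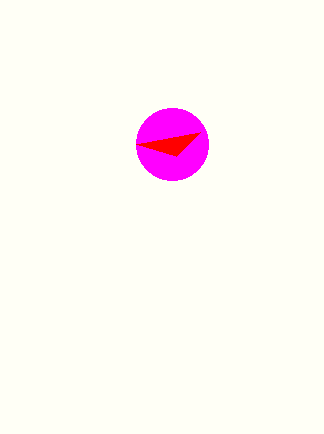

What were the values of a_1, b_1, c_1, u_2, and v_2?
a_1 = 172; b_1 = 144; c_1 = 36; u_2 = 136; v_2 = 144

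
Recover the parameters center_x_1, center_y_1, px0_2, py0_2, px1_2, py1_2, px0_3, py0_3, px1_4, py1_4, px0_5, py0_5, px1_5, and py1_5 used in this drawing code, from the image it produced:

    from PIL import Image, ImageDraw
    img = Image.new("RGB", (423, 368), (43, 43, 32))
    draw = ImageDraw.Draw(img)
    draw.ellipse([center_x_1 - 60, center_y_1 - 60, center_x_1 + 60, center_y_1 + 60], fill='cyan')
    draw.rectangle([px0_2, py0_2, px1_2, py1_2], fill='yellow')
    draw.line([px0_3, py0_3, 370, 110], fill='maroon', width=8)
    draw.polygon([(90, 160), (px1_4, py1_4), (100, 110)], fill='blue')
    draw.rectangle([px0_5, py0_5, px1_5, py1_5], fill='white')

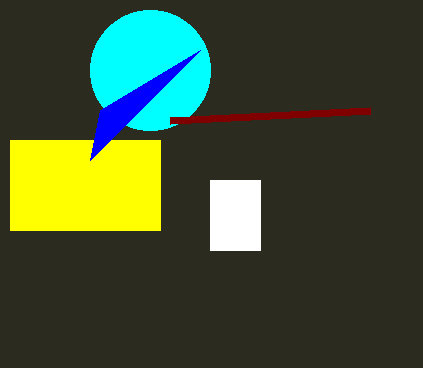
center_x_1 = 150
center_y_1 = 70
px0_2 = 10
py0_2 = 140
px1_2 = 160
py1_2 = 230
px0_3 = 170
py0_3 = 120
px1_4 = 200
py1_4 = 50
px0_5 = 210
py0_5 = 180
px1_5 = 260
py1_5 = 250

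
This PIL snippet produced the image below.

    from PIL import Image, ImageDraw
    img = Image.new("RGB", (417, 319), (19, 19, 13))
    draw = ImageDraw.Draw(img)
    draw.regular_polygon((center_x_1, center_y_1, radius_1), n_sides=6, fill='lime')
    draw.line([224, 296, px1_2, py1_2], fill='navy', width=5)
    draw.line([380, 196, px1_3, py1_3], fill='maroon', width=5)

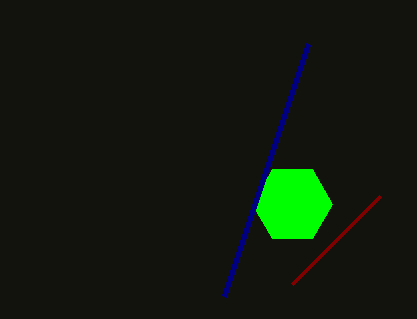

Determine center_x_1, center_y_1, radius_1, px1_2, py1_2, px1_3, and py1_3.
center_x_1 = 292, center_y_1 = 204, radius_1 = 40, px1_2 = 308, py1_2 = 44, px1_3 = 292, py1_3 = 284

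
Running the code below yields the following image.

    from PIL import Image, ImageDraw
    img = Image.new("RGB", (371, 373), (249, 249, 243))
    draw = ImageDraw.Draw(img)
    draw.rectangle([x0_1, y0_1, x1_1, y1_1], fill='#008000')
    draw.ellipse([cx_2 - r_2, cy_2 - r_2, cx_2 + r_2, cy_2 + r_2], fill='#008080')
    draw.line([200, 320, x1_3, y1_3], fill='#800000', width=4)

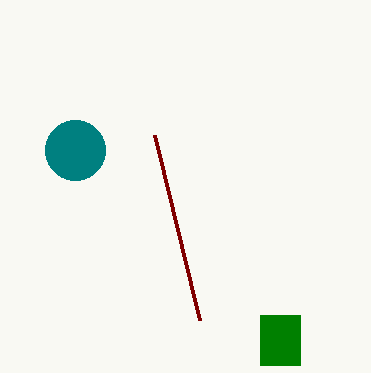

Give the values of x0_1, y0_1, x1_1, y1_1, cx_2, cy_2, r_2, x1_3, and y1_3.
x0_1 = 260, y0_1 = 315, x1_1 = 300, y1_1 = 365, cx_2 = 75, cy_2 = 150, r_2 = 30, x1_3 = 155, y1_3 = 135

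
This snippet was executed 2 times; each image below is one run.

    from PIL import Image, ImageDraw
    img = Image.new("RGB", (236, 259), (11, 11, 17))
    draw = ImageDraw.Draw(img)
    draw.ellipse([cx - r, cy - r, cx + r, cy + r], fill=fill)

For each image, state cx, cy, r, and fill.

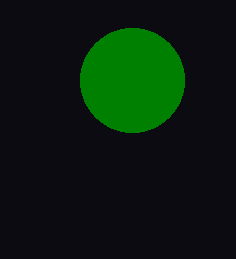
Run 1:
cx = 132, cy = 80, r = 52, fill = 'green'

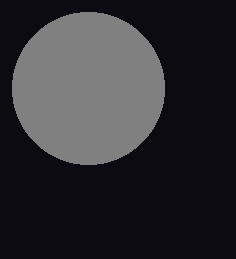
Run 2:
cx = 88; cy = 88; r = 76; fill = 'gray'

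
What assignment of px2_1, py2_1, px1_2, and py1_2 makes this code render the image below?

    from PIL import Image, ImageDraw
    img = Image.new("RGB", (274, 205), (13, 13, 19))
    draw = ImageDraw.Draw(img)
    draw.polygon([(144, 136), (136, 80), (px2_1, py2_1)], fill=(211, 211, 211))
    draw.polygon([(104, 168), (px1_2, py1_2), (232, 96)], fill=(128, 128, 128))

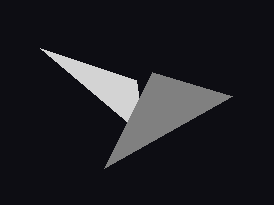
px2_1 = 40, py2_1 = 48, px1_2 = 152, py1_2 = 72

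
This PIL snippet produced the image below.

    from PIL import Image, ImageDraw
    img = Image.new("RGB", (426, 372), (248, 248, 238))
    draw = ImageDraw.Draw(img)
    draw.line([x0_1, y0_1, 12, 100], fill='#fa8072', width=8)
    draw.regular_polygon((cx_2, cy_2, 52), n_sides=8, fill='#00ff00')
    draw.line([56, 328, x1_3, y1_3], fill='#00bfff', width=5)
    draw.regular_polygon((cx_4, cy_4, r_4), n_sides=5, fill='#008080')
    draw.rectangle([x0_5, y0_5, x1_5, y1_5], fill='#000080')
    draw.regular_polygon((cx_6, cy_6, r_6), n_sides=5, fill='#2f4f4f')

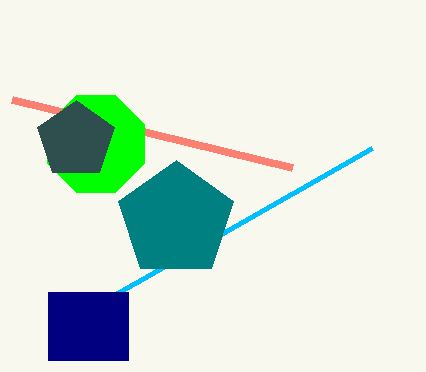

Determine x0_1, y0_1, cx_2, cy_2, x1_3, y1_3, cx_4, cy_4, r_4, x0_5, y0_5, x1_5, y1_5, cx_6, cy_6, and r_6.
x0_1 = 292; y0_1 = 168; cx_2 = 96; cy_2 = 144; x1_3 = 372; y1_3 = 148; cx_4 = 176; cy_4 = 220; r_4 = 60; x0_5 = 48; y0_5 = 292; x1_5 = 128; y1_5 = 360; cx_6 = 76; cy_6 = 140; r_6 = 40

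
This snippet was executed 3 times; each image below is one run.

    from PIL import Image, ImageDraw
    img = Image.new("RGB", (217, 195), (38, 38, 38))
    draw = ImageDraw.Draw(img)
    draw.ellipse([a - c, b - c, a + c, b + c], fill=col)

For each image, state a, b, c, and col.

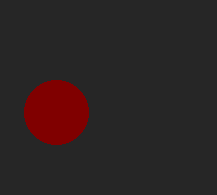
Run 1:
a = 56; b = 112; c = 32; col = 'maroon'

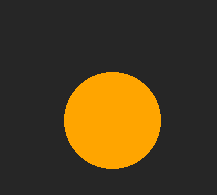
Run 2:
a = 112
b = 120
c = 48
col = 'orange'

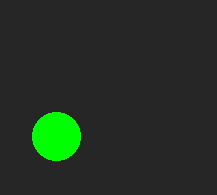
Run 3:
a = 56, b = 136, c = 24, col = 'lime'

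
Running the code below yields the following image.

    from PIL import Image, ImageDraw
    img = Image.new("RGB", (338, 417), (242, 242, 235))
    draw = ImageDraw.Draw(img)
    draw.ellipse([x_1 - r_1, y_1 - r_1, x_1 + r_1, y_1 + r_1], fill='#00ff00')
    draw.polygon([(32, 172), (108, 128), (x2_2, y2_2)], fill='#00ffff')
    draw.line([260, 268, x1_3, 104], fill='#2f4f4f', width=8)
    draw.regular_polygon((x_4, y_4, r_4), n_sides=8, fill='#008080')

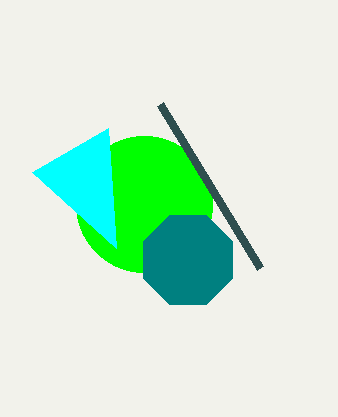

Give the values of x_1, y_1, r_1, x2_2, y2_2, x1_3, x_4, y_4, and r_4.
x_1 = 144, y_1 = 204, r_1 = 68, x2_2 = 116, y2_2 = 248, x1_3 = 160, x_4 = 188, y_4 = 260, r_4 = 48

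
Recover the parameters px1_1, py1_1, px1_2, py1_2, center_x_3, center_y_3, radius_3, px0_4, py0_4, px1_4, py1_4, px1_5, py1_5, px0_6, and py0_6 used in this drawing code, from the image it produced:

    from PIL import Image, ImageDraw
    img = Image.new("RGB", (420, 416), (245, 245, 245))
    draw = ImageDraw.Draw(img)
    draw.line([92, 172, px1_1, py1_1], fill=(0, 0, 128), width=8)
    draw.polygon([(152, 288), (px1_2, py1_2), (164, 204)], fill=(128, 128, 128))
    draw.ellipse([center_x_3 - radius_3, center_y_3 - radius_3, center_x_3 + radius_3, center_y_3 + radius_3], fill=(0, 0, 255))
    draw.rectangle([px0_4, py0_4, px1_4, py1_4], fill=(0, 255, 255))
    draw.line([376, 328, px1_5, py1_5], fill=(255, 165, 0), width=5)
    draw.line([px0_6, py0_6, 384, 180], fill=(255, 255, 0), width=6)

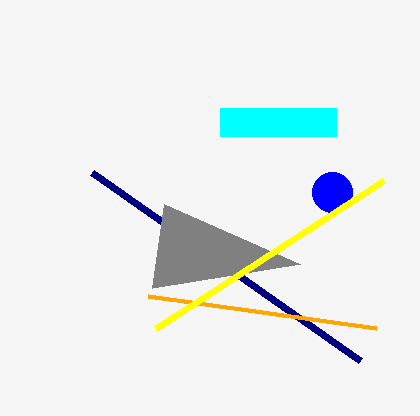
px1_1 = 360, py1_1 = 360, px1_2 = 300, py1_2 = 264, center_x_3 = 332, center_y_3 = 192, radius_3 = 20, px0_4 = 220, py0_4 = 108, px1_4 = 336, py1_4 = 136, px1_5 = 148, py1_5 = 296, px0_6 = 156, py0_6 = 328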